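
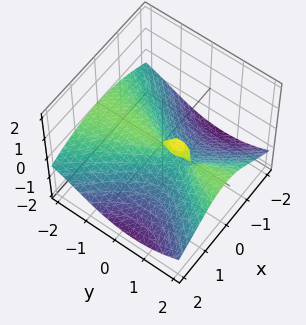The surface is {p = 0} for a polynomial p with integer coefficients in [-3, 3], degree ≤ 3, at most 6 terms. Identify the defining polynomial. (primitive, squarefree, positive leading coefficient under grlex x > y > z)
y^2*z + z^3 + x^2 - y*z

(a) I count 2 distinct pieces. Treating them together as one polynomial.
(b) deg p = 3. The shape is more complex than any degree-2 surface.
(c) Reading off the gridlines: the visible y-axis segment lies entirely on the surface; one x-axis crossing is at x = 0; it crosses the z-axis at the gridline z = 0.
(d) Matching integer coefficients to the picture gives p.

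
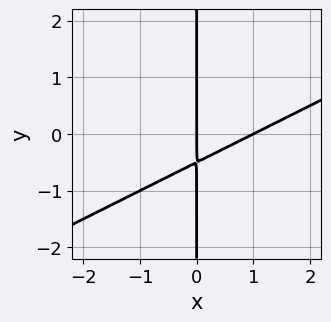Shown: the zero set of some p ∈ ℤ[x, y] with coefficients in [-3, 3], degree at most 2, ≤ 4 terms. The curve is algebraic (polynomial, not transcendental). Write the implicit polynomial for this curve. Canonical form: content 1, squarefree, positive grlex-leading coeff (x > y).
First, degree: the shape is more complex than any degree-1 curve, so deg p = 2.
Then, observable constraints: the visible y-axis segment lies entirely on the curve; among the integer gridlines, it crosses the x-axis at x ∈ {0, 1}.
Finally, these observations pin down the coefficients.

x^2 - 2*x*y - x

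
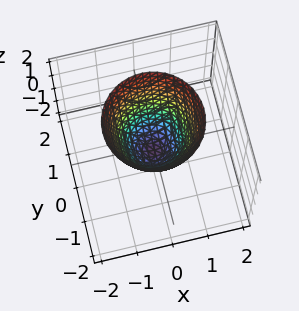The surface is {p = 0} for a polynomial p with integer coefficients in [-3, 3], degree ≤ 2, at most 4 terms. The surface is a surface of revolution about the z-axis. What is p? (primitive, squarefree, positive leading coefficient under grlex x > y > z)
(a) deg p = 2.
(b) By symmetry, the z-axis is an axis of rotation, so x and y enter only as x² + y².
(c) Against the integer gridlines: a circular section at z = 0 has radius between 0 and 1.
(d) Fitting integer coefficients to these (and the overall shape) gives p.

3*x^2 + 3*y^2 - 2*z - 1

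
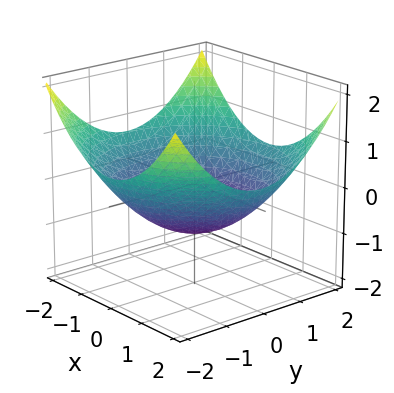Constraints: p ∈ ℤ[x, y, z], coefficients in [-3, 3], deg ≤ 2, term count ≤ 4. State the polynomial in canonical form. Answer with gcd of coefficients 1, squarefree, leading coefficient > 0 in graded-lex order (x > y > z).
x^2 + y^2 - 3*z - 3

Degree: a generic line meets the surface in up to 2 points, so deg p = 2.
By symmetry, the surface is invariant under rotation about z: p = q(x² + y², z).
Against the integer gridlines: a circular section at z = 0 has radius between 1 and 2; one z-axis crossing is at z = -1.
Assembling these constraints gives the stated polynomial.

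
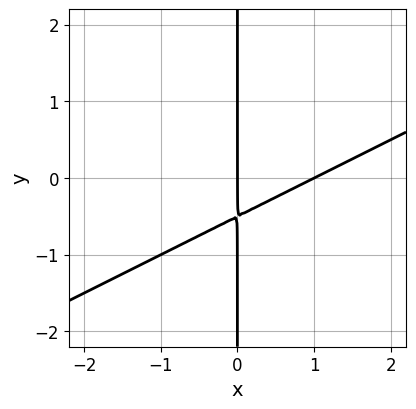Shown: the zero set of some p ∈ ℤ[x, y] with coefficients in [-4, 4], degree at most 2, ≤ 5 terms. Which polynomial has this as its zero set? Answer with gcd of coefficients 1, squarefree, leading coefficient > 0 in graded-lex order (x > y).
x^2 - 2*x*y - x

1. The degree is 2 — a generic line meets the curve in up to 2 points.
2. Observable constraints: among the integer gridlines, it crosses the x-axis at x ∈ {0, 1}; the visible y-axis segment lies entirely on the curve.
3. The integer polynomial consistent with all of this is the stated p.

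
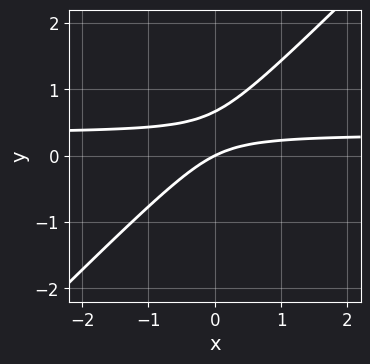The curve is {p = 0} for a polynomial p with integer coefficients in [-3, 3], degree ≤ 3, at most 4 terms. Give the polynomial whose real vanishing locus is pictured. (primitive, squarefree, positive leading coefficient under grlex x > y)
3*x*y - 3*y^2 - x + 2*y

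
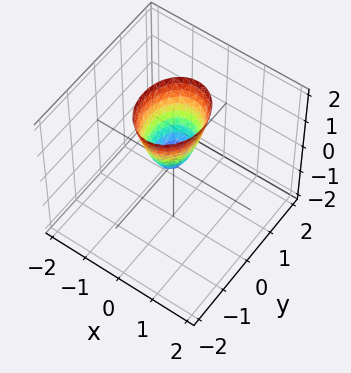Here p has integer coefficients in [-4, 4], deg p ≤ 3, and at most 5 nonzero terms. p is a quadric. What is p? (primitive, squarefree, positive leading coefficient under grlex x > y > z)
3*x^2 + 2*y^2 - z

(a) Degree: a single bowl opening along one axis; a quadric, so deg p = 2.
(b) Symmetries: mirror symmetry x ↦ −x ⇒ only even powers of x; it's symmetric under y → −y, forcing even powers of y.
(c) From the axis intercepts and sections: one x-axis crossing is at x = 0; it meets the y-axis at y = 0 (among the integer gridlines).
(d) Together with the visible shape, these determine p as stated.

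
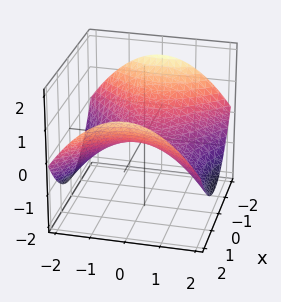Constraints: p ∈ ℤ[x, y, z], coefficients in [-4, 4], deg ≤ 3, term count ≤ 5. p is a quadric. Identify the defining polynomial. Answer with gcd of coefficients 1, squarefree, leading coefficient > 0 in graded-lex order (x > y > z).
x^2 - y^2 - 3*z

(a) The degree is 2 — a hyperbolic paraboloid; a quadric.
(b) Symmetries: mirror symmetry y ↦ −y ⇒ only even powers of y; mirror symmetry x ↦ −x ⇒ only even powers of x.
(c) Against the integer gridlines: one x-axis crossing is at x = 0; it meets the z-axis at z = 0 (among the integer gridlines); it meets the y-axis at y = 0 (among the integer gridlines).
(d) Matching integer coefficients to the picture gives p.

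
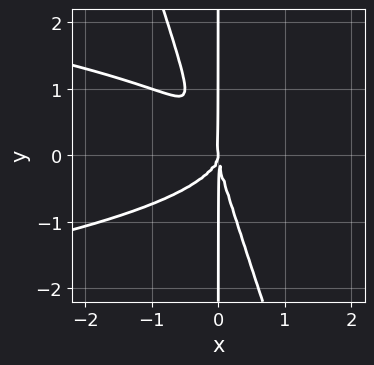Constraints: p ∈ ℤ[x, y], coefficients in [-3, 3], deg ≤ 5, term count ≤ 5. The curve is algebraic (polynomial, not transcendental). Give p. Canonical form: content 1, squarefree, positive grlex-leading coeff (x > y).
3*x^2*y^2 + x*y^3 + 2*x^3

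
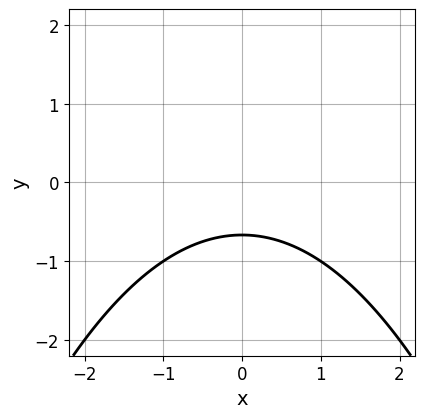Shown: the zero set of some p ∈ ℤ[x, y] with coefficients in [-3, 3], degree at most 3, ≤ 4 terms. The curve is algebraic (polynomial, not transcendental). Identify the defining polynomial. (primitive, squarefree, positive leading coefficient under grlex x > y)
x^2 + 3*y + 2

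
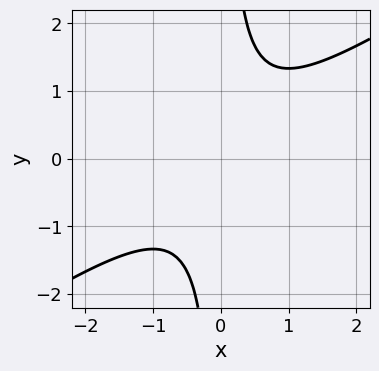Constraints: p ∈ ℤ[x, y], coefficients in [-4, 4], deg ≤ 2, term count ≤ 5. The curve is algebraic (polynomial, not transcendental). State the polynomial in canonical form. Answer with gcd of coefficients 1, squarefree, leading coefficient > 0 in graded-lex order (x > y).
1. The degree is 2 — the shape is more complex than any degree-1 curve.
2. Observable constraints: it misses every integer gridline on the x-axis; the curve avoids every integer y-axis point in the box.
3. Fitting integer coefficients to these (and the overall shape) gives p.

2*x^2 - 3*x*y + 2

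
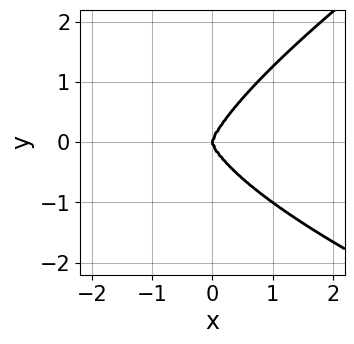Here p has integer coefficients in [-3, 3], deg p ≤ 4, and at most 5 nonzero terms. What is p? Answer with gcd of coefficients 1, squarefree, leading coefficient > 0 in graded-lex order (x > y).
The degree is 4 — the shape is more complex than any degree-3 curve.
From the axis intercepts and sections: it crosses the x-axis at the gridline x = 0; it meets the y-axis at y = 0 (among the integer gridlines).
Matching integer coefficients to the picture gives p.

x*y^3 - 2*y^4 + 3*x^3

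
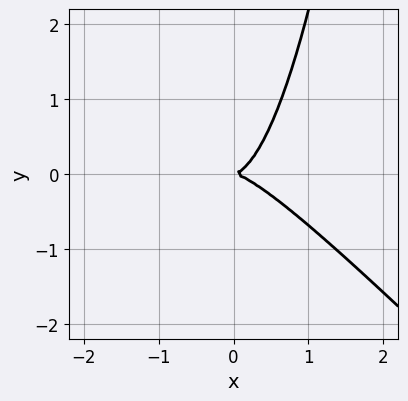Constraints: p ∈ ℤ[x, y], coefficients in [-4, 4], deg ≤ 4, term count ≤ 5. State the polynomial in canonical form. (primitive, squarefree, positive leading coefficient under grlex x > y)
3*x^3 + 3*x^2*y - 2*y^2

Degree: no degree-2 curve has this shape, so deg p = 3.
Checking where it meets the axes: it crosses the x-axis at the gridline x = 0; one y-axis crossing is at y = 0.
These observations pin down the coefficients.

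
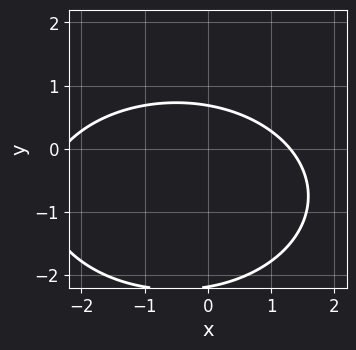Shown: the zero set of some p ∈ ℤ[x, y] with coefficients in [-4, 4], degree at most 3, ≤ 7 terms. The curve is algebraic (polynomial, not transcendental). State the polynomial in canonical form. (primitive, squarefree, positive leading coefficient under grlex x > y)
x^2 + 2*y^2 + x + 3*y - 3

First, deg p = 2. The shape is more complex than any degree-1 curve.
Finally, putting this together gives p.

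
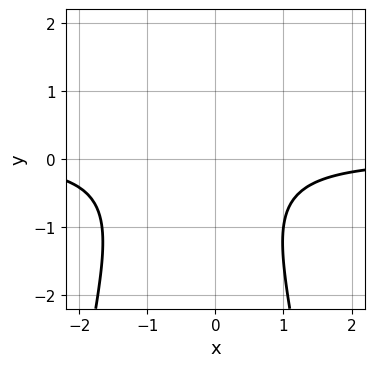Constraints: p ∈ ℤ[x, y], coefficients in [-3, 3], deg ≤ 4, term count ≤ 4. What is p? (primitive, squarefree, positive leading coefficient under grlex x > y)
1. Degree: a generic line meets the curve in up to 3 points, so deg p = 3.
2. Reading off the gridlines: it misses every integer gridline on the x-axis; it misses every integer gridline on the y-axis.
3. Matching integer coefficients to the picture gives p.

3*x^2*y + 2*x*y + 2*y^2 + 3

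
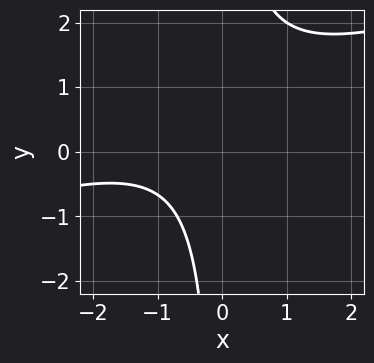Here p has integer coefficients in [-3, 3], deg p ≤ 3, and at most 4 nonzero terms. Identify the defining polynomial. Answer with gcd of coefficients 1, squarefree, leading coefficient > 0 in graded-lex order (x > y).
First, deg p = 2.
Next, checking where it meets the axes: no y-intercept at any integer in the box; no x-intercept at any integer in the box.
Finally, assembling these constraints gives the stated polynomial.

x^2 - 3*x*y + 2*x + 3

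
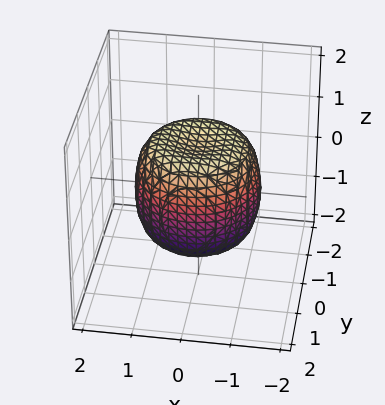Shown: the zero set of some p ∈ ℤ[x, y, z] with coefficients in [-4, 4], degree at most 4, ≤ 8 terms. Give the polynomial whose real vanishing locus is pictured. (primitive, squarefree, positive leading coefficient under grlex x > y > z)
x^4 + 2*x^2*y^2 + y^4 - x^2 - y^2 + z^2 - 1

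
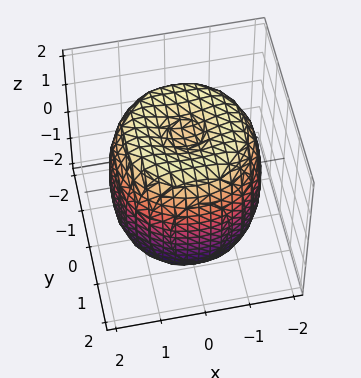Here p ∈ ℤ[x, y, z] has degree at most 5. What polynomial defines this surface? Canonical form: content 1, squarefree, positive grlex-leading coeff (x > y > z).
(a) The degree is 4 — no degree-3 surface has this shape.
(b) Symmetry: the surface is invariant under rotation about z: p = q(x² + y², z).
(c) From the axis intercepts and sections: a circular section at z = -1 has radius between 1 and 2.
(d) Putting this together gives p.

x^4 + 2*x^2*y^2 + y^4 - 2*x^2 - 2*y^2 + z^2 - 2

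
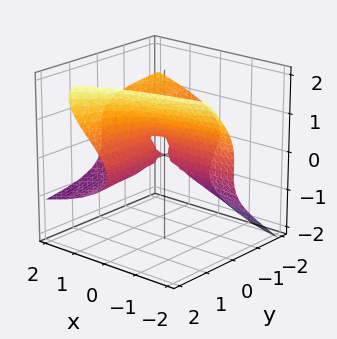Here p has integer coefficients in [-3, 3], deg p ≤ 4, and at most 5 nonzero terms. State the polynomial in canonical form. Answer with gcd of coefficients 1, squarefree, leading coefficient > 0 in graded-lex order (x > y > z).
2*y*z^2 - 2*z^3 - 2*x*y + z^2

First, the degree is 3 — a generic line meets the surface in up to 3 points.
Next, from the axis intercepts and sections: the visible y-axis segment lies entirely on the surface; every point of the x-axis in the box is on the surface.
Finally, the integer polynomial consistent with all of this is the stated p.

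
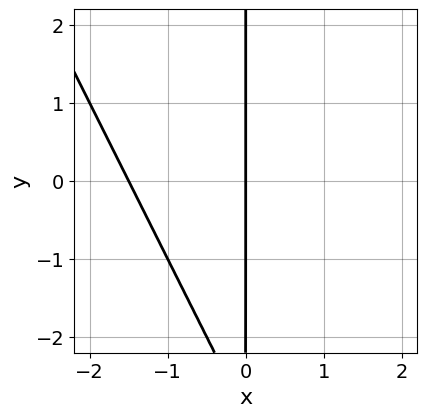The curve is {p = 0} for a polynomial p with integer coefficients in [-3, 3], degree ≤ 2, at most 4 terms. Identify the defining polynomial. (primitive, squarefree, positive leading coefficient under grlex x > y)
1. The degree is 2 — a generic line meets the curve in up to 2 points.
2. Reading off the gridlines: the visible y-axis segment lies entirely on the curve; one x-axis crossing is at x = 0.
3. Together with the visible shape, these determine p as stated.

2*x^2 + x*y + 3*x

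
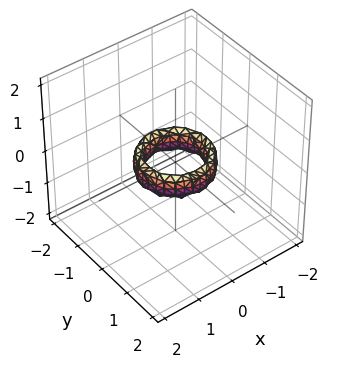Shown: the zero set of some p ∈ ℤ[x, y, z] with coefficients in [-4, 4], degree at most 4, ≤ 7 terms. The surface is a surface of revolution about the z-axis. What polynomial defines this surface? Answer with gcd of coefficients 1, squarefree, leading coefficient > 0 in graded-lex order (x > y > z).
2*x^4 + 4*x^2*y^2 + 2*y^4 - 3*x^2 - 3*y^2 + z^2 + 1

First, degree: no degree-3 surface has this shape, so deg p = 4.
Next, symmetries: rotational symmetry about the z-axis ⇒ p depends on x, y only through x² + y².
Next, observable constraints: a circular section at z = 0 has radius between 0 and 1; no z-intercept at any integer in the box.
Finally, the integer polynomial consistent with all of this is the stated p.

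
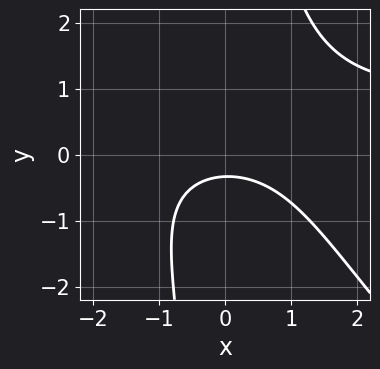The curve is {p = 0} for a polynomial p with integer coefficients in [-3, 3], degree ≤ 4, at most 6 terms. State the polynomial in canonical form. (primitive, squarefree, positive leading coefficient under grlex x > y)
Degree: the shape is more complex than any degree-2 curve, so deg p = 3.
From the axis intercepts and sections: it misses every integer gridline on the x-axis.
The integer polynomial consistent with all of this is the stated p.

x^2*y + x*y^2 - x^2 - 3*y - 1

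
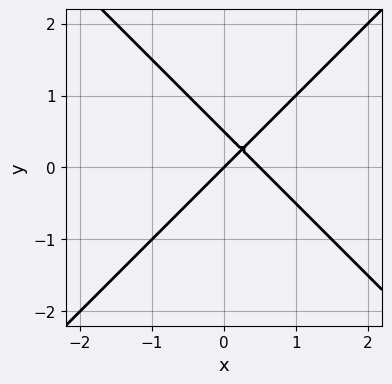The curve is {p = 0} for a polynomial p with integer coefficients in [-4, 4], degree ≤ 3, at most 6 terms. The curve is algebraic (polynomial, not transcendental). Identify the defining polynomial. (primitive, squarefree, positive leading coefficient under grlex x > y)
2*x^2 - 2*y^2 - x + y

1. Degree: a generic line meets the curve in up to 2 points, so deg p = 2.
2. Observable constraints: it meets the y-axis at y = 0 (among the integer gridlines); one x-axis crossing is at x = 0.
3. Fitting integer coefficients to these (and the overall shape) gives p.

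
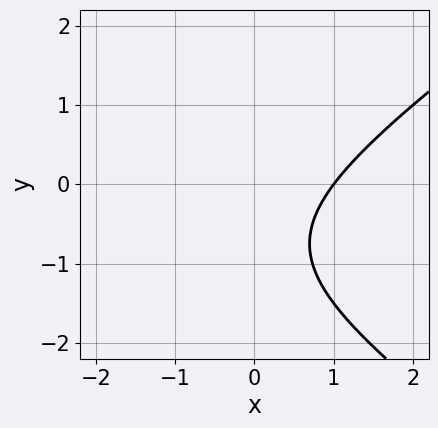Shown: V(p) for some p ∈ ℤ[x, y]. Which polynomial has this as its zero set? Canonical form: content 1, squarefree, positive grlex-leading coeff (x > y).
deg p = 2. A generic line meets the curve in up to 2 points.
Observable constraints: it crosses the x-axis at the gridline x = 1; it misses every integer gridline on the y-axis.
Fitting integer coefficients to these (and the overall shape) gives p.

x^2 - 2*y^2 + 2*x - 3*y - 3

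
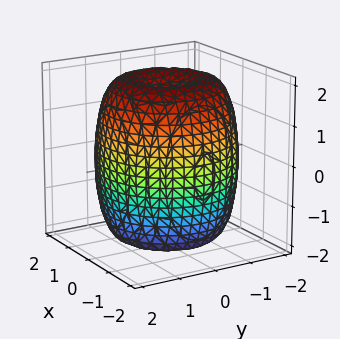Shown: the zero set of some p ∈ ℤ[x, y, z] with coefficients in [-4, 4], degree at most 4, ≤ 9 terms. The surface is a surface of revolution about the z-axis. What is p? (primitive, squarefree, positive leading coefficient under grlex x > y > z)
x^4 + 2*x^2*y^2 + y^4 - 2*x^2 - 2*y^2 + z^2 - 3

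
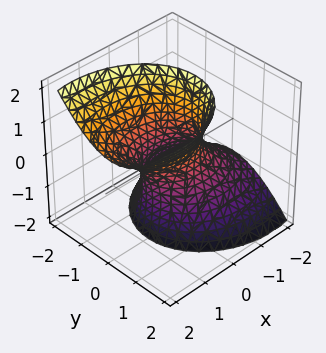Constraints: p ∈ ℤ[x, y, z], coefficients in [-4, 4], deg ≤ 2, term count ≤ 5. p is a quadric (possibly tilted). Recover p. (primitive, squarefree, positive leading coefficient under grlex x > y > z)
Degree: the shape is more complex than any degree-1 surface, so deg p = 2.
From the visible intercepts: the x-axis gridline crossings are at x ∈ {-1, 1}; it misses every integer gridline on the z-axis.
These observations pin down the coefficients.

2*x^2 - 3*x*z + 3*y^2 - z^2 - 2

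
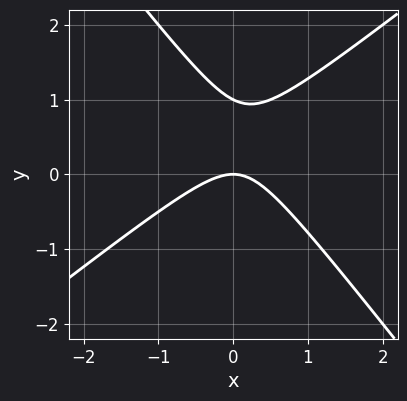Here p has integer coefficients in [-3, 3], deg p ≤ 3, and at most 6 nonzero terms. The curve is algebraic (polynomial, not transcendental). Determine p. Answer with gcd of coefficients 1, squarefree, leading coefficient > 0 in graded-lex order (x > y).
2*x^2 - x*y - 2*y^2 + 2*y

1. deg p = 2. A generic line meets the curve in up to 2 points.
2. From the axis intercepts and sections: the y-axis gridline crossings are at y ∈ {0, 1}; it meets the x-axis at x = 0 (among the integer gridlines).
3. Solving for integer coefficients yields p as stated.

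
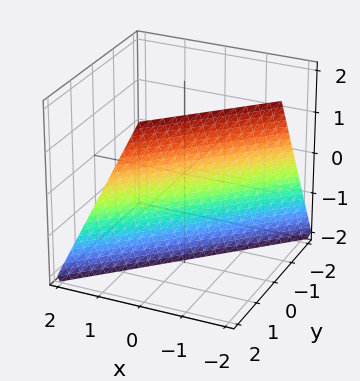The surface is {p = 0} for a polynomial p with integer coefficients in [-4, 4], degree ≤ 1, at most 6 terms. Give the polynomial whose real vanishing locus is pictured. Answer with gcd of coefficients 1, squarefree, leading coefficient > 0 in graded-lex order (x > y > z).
deg p = 1. Every cross-section is a straight line — this is a plane.
Observable constraints: one y-axis crossing is at y = 1; it meets the x-axis at x = -1 (among the integer gridlines); it meets the z-axis at z = -2 (among the integer gridlines).
Assembling these constraints gives the stated polynomial.

2*x - 2*y + z + 2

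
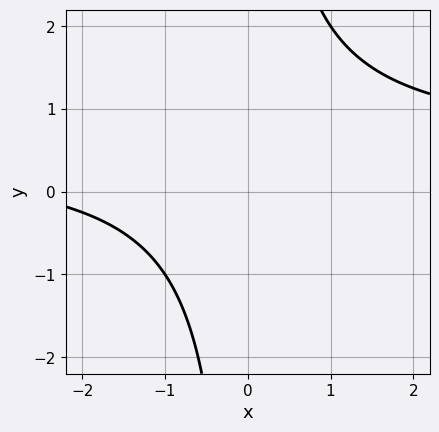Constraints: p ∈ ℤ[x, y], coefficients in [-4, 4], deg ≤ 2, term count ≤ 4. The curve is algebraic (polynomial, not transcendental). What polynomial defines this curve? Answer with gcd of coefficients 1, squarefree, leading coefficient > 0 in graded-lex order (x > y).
2*x*y - x - 3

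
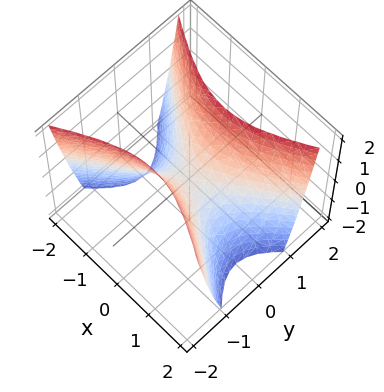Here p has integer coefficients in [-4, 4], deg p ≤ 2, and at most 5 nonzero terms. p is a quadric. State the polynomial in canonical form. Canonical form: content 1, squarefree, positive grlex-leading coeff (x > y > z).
Degree: a hyperbolic paraboloid; a quadric, so deg p = 2.
Symmetries: mirror symmetry y ↦ −y ⇒ only even powers of y; the x ↦ −x reflection is a symmetry, so x appears only in even powers.
Checking where it meets the axes: it meets the y-axis at y = 0 (among the integer gridlines); one z-axis crossing is at z = 0; it meets the x-axis at x = 0 (among the integer gridlines).
Matching integer coefficients to the picture gives p.

x^2 - 2*y^2 + z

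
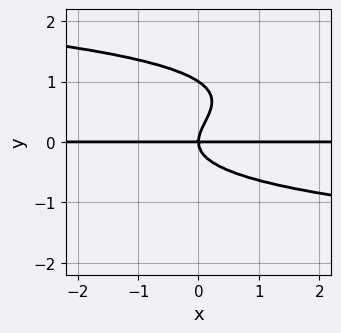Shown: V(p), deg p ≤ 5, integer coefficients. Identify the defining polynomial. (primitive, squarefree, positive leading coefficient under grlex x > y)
1. The degree is 4 — no degree-3 curve has this shape.
2. Against the integer gridlines: every point of the x-axis in the box is on the curve; the y-axis gridline crossings are at y ∈ {0, 1}.
3. The integer polynomial consistent with all of this is the stated p.

3*y^4 - 3*y^3 + 2*x*y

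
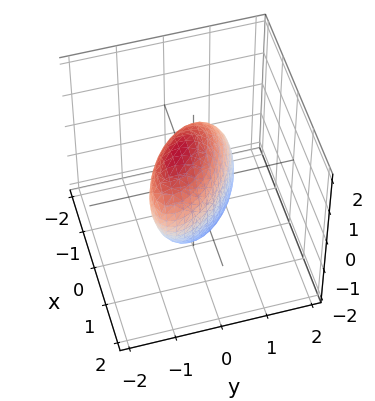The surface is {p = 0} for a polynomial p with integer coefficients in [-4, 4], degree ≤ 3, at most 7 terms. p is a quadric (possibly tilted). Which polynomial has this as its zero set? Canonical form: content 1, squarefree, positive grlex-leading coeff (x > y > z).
1. deg p = 2.
2. Observable constraints: the x-axis gridline crossings are at x ∈ {-1, 1}.
3. Solving for integer coefficients yields p as stated.

2*x^2 + 3*x*y + 3*y^2 + y*z + z^2 - 2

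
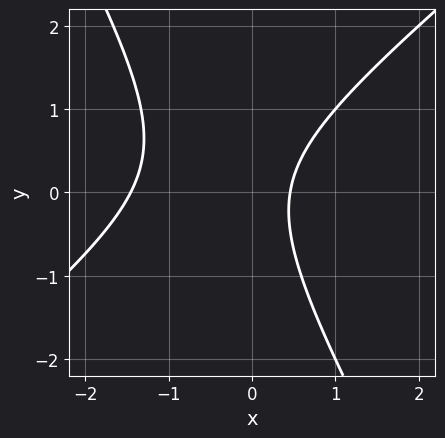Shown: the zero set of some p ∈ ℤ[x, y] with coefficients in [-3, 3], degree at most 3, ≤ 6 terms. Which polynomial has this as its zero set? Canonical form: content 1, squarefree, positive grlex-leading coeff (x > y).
3*x^2 - 2*x*y - 2*y^2 + 3*x - 2

(a) The degree is 2 — the shape is more complex than any degree-1 curve.
(b) Against the integer gridlines: it misses every integer gridline on the y-axis.
(c) Fitting integer coefficients to these (and the overall shape) gives p.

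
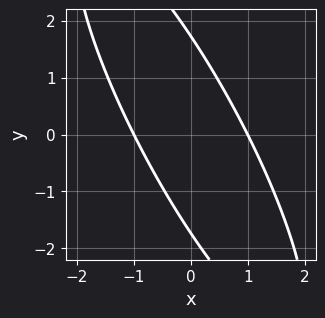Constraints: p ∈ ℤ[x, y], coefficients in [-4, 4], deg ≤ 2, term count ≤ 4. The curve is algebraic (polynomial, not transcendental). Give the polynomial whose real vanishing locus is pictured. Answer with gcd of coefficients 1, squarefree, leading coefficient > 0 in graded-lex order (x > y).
(a) deg p = 2.
(b) From the axis intercepts and sections: the x-axis gridline crossings are at x ∈ {-1, 1}.
(c) Matching integer coefficients to the picture gives p.

3*x^2 + 3*x*y + y^2 - 3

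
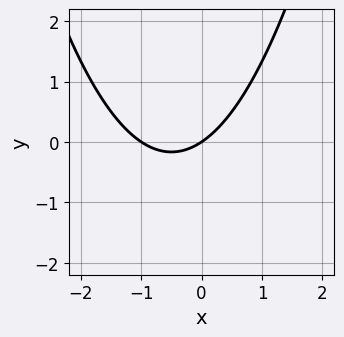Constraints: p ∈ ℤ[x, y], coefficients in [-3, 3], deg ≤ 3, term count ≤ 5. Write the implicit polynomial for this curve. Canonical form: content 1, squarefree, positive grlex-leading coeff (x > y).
First, degree: no degree-1 curve has this shape, so deg p = 2.
Next, checking where it meets the axes: one y-axis crossing is at y = 0; among the integer gridlines, it crosses the x-axis at x ∈ {-1, 0}.
Finally, fitting integer coefficients to these (and the overall shape) gives p.

2*x^2 + 2*x - 3*y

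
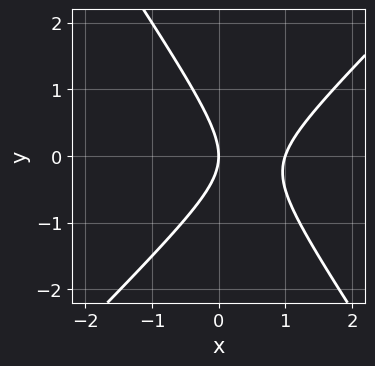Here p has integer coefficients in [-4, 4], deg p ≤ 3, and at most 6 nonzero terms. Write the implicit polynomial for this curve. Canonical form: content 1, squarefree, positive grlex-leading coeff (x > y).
Degree: no degree-1 curve has this shape, so deg p = 2.
Against the integer gridlines: it meets the y-axis at y = 0 (among the integer gridlines); among the integer gridlines, it crosses the x-axis at x ∈ {0, 1}.
Putting this together gives p.

3*x^2 - x*y - 2*y^2 - 3*x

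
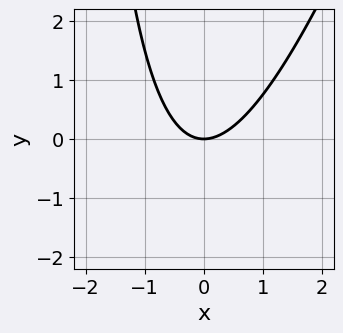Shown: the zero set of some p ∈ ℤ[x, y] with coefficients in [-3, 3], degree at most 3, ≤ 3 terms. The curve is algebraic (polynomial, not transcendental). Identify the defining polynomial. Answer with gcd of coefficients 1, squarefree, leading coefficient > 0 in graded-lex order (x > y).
First, the degree is 2 — the shape is more complex than any degree-1 curve.
Next, from the axis intercepts and sections: it crosses the y-axis at the gridline y = 0; it crosses the x-axis at the gridline x = 0.
Finally, solving for integer coefficients yields p as stated.

3*x^2 - x*y - 3*y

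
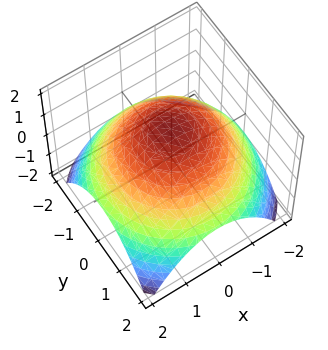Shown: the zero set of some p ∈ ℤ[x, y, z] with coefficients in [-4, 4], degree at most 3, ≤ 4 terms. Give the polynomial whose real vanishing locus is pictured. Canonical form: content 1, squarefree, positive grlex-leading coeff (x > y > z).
First, the degree is 2 — no degree-1 surface has this shape.
Next, symmetries: rotational symmetry about the z-axis ⇒ p depends on x, y only through x² + y².
Next, checking where it meets the axes: a circular section at z = 1 has radius exactly 1.
Finally, fitting integer coefficients to these (and the overall shape) gives p.

x^2 + y^2 + 2*z - 3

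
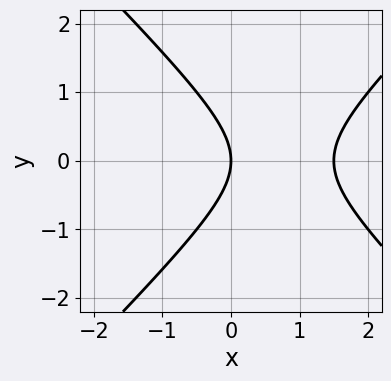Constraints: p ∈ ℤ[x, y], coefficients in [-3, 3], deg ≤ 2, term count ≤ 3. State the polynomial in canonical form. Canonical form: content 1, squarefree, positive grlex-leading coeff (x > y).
(a) Degree: a generic line meets the curve in up to 2 points, so deg p = 2.
(b) Symmetries: mirror symmetry y ↦ −y ⇒ only even powers of y.
(c) From the visible intercepts: it crosses the x-axis at the gridline x = 0; one y-axis crossing is at y = 0.
(d) Assembling these constraints gives the stated polynomial.

2*x^2 - 2*y^2 - 3*x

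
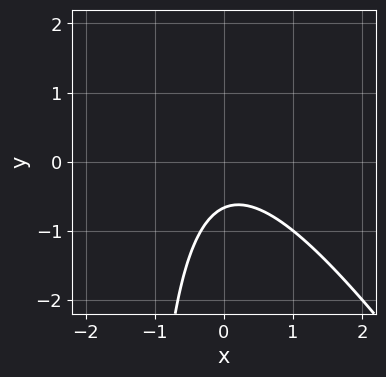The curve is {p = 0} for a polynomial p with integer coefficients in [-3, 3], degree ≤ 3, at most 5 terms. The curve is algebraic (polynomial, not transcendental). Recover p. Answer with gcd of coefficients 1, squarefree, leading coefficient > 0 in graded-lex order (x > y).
3*x^2 + 2*x*y + 3*y + 2

First, degree: a generic line meets the curve in up to 2 points, so deg p = 2.
Next, checking where it meets the axes: it misses every integer gridline on the x-axis.
Finally, putting this together gives p.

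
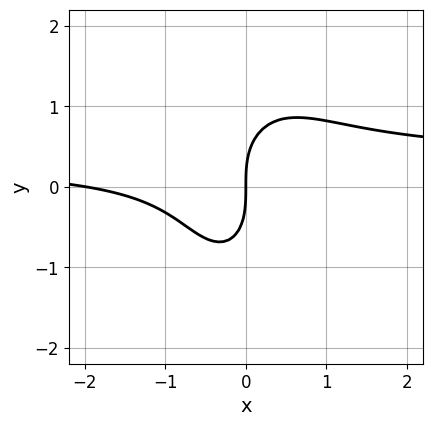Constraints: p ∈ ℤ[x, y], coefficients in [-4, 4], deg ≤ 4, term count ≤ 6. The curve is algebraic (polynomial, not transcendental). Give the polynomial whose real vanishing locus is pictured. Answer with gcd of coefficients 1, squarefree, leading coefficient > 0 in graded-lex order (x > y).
3*x^2*y + y^3 - x^2 - 2*x

First, deg p = 3. A generic line meets the curve in up to 3 points.
Next, observable constraints: one y-axis crossing is at y = 0; the x-axis gridline crossings are at x ∈ {-2, 0}.
Finally, the integer polynomial consistent with all of this is the stated p.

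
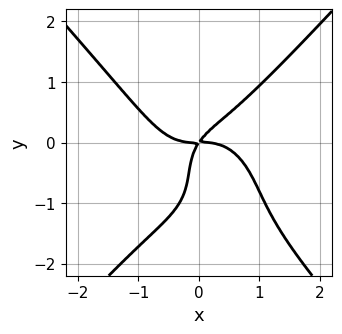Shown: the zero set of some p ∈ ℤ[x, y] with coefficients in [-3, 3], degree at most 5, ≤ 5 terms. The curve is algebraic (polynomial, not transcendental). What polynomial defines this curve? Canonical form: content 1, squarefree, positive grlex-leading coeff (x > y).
deg p = 4.
Against the integer gridlines: it crosses the x-axis at the gridline x = 0; it crosses the y-axis at the gridline y = 0.
These observations pin down the coefficients.

3*x^4 - 2*y^4 - 3*y^3 + 3*x*y - 2*y^2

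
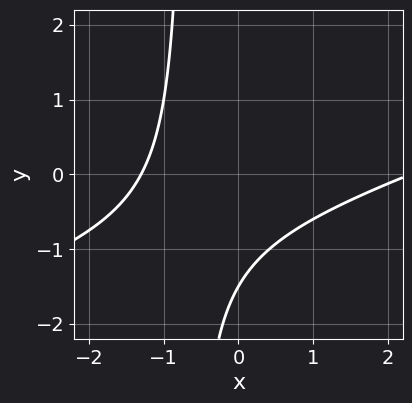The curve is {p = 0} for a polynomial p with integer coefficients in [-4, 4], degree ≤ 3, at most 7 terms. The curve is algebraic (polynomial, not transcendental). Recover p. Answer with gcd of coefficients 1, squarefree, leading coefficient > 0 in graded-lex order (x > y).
The degree is 2 — no degree-1 curve has this shape.
Putting this together gives p.

x^2 - 3*x*y - x - 2*y - 3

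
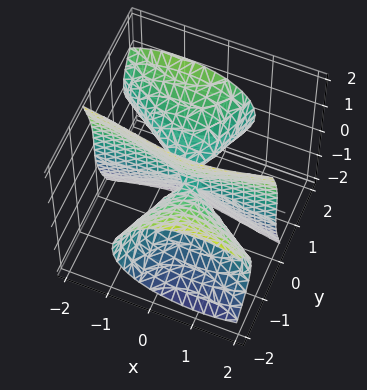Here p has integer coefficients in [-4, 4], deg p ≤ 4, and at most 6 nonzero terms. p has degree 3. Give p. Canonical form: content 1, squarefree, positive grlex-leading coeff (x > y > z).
2*x^2*y + 2*x*y^2 - y^3 + 3*y*z^2 + z^3

(a) The degree is 3 — the shape is more complex than any degree-2 surface.
(b) From the axis intercepts and sections: one z-axis crossing is at z = 0; every point of the x-axis in the box is on the surface; it meets the y-axis at y = 0 (among the integer gridlines).
(c) Matching integer coefficients to the picture gives p.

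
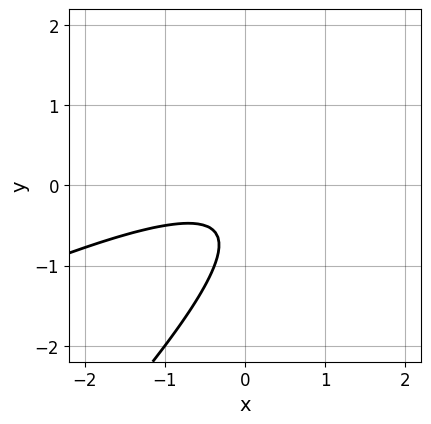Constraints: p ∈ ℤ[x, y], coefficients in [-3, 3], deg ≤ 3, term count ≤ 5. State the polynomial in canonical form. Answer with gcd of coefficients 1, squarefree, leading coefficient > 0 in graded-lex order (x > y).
First, the degree is 2 — a generic line meets the curve in up to 2 points.
Then, against the integer gridlines: no x-intercept at any integer in the box; it misses every integer gridline on the y-axis.
Finally, matching integer coefficients to the picture gives p.

x^2 - 3*x*y + 2*y^2 + 2*y + 1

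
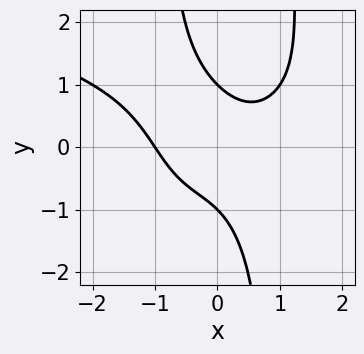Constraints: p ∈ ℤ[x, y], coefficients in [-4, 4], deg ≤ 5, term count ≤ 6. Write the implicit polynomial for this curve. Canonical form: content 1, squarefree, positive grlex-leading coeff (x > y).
1. deg p = 4.
2. Checking where it meets the axes: the y-axis gridline crossings are at y ∈ {-1, 1}; it meets the x-axis at x = -1 (among the integer gridlines).
3. Together with the visible shape, these determine p as stated.

x^2*y^2 + x^3 - 2*x*y - y^2 + 1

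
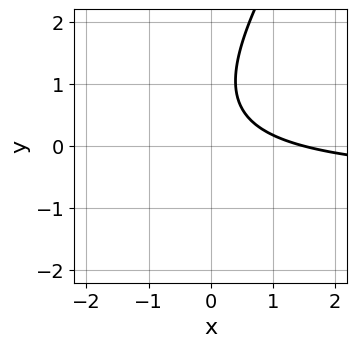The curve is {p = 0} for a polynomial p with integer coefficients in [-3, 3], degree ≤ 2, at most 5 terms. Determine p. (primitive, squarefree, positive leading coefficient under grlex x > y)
First, degree: no degree-1 curve has this shape, so deg p = 2.
Next, from the visible intercepts: no y-intercept at any integer in the box.
Finally, fitting integer coefficients to these (and the overall shape) gives p.

3*x*y - 2*y^2 + 2*x + 3*y - 3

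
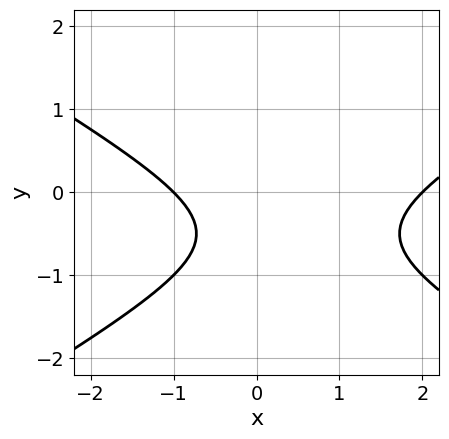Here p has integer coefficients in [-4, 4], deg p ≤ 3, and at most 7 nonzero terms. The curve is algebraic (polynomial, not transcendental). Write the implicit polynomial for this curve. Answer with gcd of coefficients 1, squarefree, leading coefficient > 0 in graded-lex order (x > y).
x^2 - 3*y^2 - x - 3*y - 2

First, degree: no degree-1 curve has this shape, so deg p = 2.
Then, observable constraints: it misses every integer gridline on the y-axis; among the integer gridlines, it crosses the x-axis at x ∈ {-1, 2}.
Finally, assembling these constraints gives the stated polynomial.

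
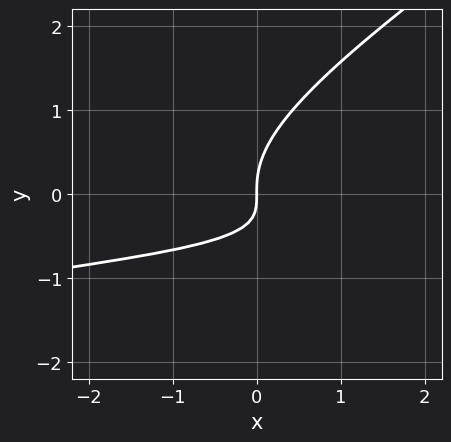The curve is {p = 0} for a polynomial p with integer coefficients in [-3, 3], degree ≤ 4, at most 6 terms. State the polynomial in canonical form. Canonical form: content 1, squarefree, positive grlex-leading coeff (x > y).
2*x*y^2 - 3*y^3 + 3*x*y + 2*x

1. Degree: a generic line meets the curve in up to 3 points, so deg p = 3.
2. Against the integer gridlines: it meets the y-axis at y = 0 (among the integer gridlines); it crosses the x-axis at the gridline x = 0.
3. Solving for integer coefficients yields p as stated.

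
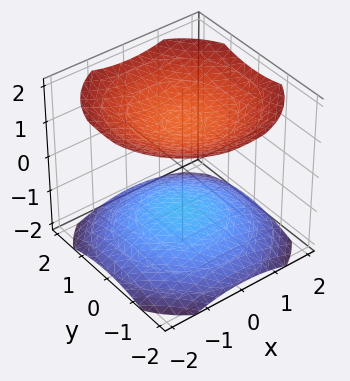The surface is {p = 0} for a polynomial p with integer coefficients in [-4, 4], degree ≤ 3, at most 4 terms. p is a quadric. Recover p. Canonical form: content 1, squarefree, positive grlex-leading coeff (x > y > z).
x^2 + y^2 - 2*z^2 + 3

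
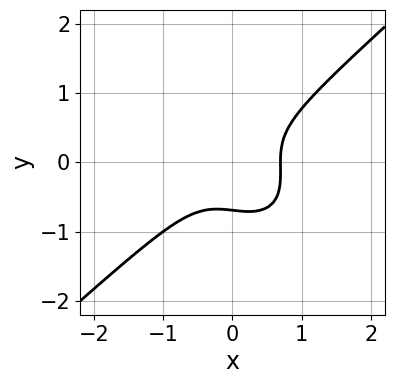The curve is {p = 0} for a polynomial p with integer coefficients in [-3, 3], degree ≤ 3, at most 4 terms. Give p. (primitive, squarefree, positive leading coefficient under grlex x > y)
3*x^3 - x*y^2 - 3*y^3 - 1

1. The degree is 3 — the shape is more complex than any degree-2 curve.
2. Solving for integer coefficients yields p as stated.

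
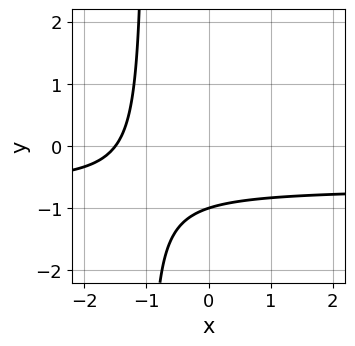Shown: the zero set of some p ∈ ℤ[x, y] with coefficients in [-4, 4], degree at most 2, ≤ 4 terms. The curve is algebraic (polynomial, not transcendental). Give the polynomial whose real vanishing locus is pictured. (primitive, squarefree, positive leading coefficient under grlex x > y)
3*x*y + 2*x + 3*y + 3

First, the degree is 2 — the shape is more complex than any degree-1 curve.
Next, from the axis intercepts and sections: it meets the y-axis at y = -1 (among the integer gridlines).
Finally, these observations pin down the coefficients.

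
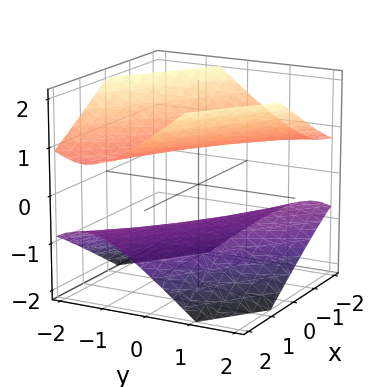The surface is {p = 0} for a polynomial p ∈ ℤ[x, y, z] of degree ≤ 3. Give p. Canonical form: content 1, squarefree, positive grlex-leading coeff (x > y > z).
x^2 + 3*x*y + 2*y^2 - 3*z^2 + 2

The picture has 2 separate pieces. They look like related sheets of one shape, so recover p as a whole.
deg p = 2. A generic line meets the surface in up to 2 points.
Observable constraints: it misses every integer gridline on the y-axis; no x-intercept at any integer in the box.
Solving for integer coefficients yields p as stated.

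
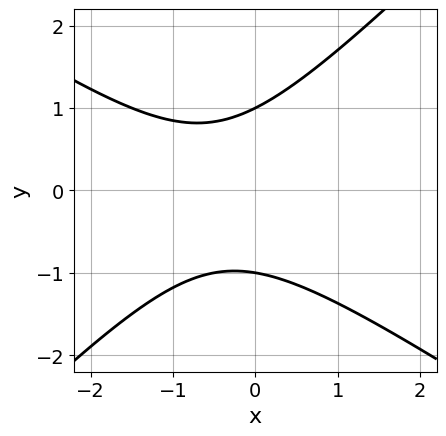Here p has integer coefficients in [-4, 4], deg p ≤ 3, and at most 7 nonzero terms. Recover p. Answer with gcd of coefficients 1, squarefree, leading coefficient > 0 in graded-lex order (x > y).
2*x^2 + x*y - 3*y^2 + 2*x + 3

First, degree: a generic line meets the curve in up to 2 points, so deg p = 2.
Then, checking where it meets the axes: it misses every integer gridline on the x-axis; among the integer gridlines, it crosses the y-axis at y ∈ {-1, 1}.
Finally, these observations pin down the coefficients.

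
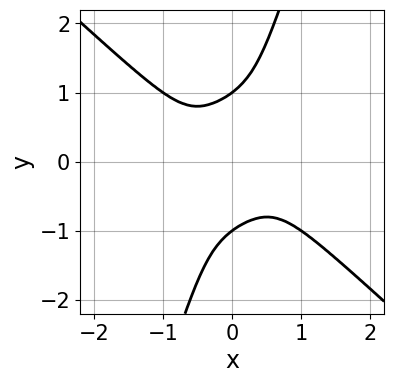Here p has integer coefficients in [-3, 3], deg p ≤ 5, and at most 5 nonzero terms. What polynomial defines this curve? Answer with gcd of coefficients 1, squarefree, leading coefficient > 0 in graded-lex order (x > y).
3*x^4 + 3*x*y^3 - y^4 + 1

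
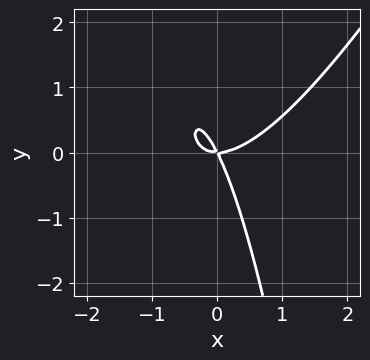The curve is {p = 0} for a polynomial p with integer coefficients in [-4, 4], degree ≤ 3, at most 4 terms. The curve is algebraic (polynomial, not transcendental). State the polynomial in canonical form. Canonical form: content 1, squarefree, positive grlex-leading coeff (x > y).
1. deg p = 3.
2. Against the integer gridlines: it meets the y-axis at y = 0 (among the integer gridlines); it meets the x-axis at x = 0 (among the integer gridlines).
3. Putting this together gives p.

2*x^3 - x^2*y - 2*x*y - y^2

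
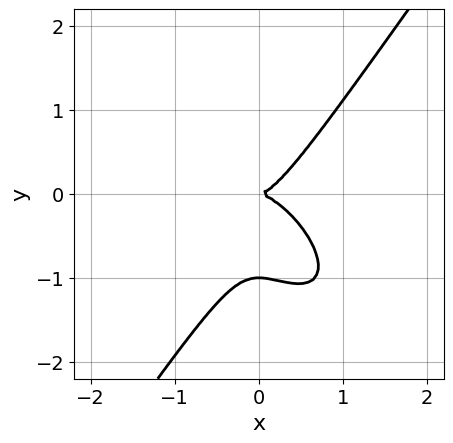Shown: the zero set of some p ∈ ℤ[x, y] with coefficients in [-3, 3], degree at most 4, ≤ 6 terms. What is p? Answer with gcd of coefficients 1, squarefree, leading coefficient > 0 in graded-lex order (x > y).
Degree: no degree-2 curve has this shape, so deg p = 3.
From the visible intercepts: among the integer gridlines, it crosses the y-axis at y ∈ {-1, 0}; one x-axis crossing is at x = 0.
Solving for integer coefficients yields p as stated.

3*x^3 + 2*x^2*y - 2*y^3 - 2*y^2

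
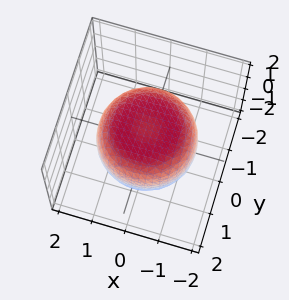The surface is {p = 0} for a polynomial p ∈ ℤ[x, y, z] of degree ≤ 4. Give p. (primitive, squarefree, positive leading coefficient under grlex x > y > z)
First, the degree is 4 — a generic line meets the surface in up to 4 points.
Next, symmetries: rotational symmetry about the z-axis ⇒ p depends on x, y only through x² + y².
Next, reading off the gridlines: among the integer gridlines, it crosses the z-axis at z ∈ {-1, 1}; a circular section at z = 0 has radius between 1 and 2.
Finally, fitting integer coefficients to these (and the overall shape) gives p.

x^4 + 2*x^2*y^2 + y^4 - x^2 - y^2 + 2*z^2 - 2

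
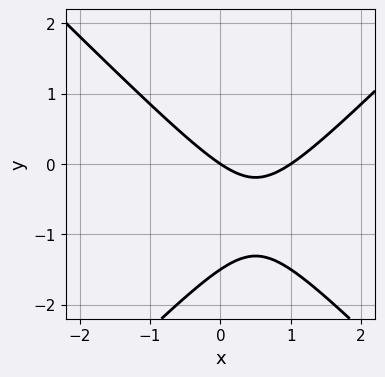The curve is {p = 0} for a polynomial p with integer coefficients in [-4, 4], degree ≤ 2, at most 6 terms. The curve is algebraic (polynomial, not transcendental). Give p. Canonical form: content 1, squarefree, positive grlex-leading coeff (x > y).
deg p = 2. No degree-1 curve has this shape.
Against the integer gridlines: the x-axis gridline crossings are at x ∈ {0, 1}; it meets the y-axis at y = 0 (among the integer gridlines).
Fitting integer coefficients to these (and the overall shape) gives p.

2*x^2 - 2*y^2 - 2*x - 3*y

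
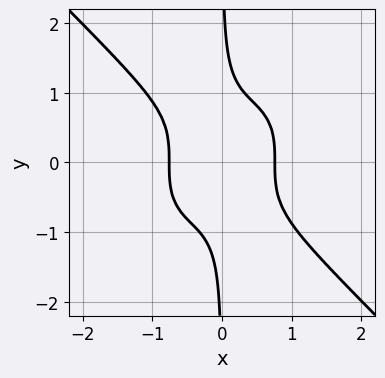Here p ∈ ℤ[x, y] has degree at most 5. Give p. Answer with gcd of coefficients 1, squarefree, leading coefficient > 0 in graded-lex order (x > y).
3*x^4 + 3*x*y^3 - 1

1. deg p = 4. A generic line meets the curve in up to 4 points.
2. Reading off the gridlines: no y-intercept at any integer in the box.
3. Putting this together gives p.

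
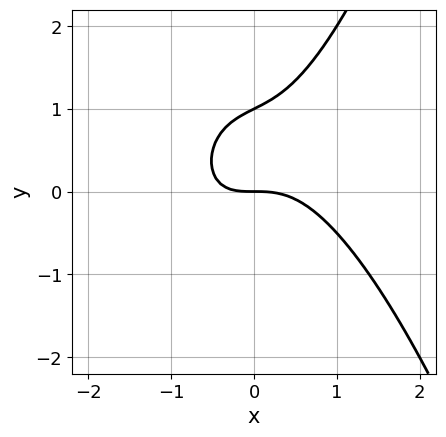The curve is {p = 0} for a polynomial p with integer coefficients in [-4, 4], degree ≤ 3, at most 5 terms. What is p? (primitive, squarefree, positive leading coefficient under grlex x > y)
2*x^3 + x*y - 2*y^2 + 2*y

1. The degree is 3 — a generic line meets the curve in up to 3 points.
2. Observable constraints: among the integer gridlines, it crosses the y-axis at y ∈ {0, 1}; it crosses the x-axis at the gridline x = 0.
3. Fitting integer coefficients to these (and the overall shape) gives p.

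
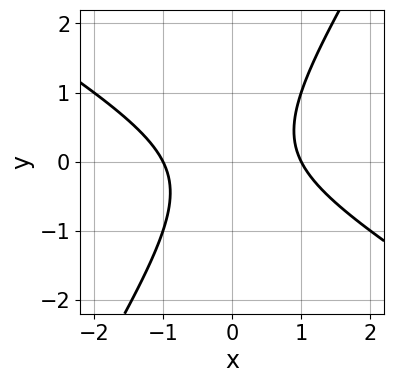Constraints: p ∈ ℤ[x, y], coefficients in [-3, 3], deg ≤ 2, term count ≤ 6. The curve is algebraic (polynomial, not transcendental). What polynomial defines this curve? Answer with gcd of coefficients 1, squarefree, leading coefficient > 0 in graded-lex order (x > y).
First, the degree is 2 — the shape is more complex than any degree-1 curve.
Then, reading off the gridlines: among the integer gridlines, it crosses the x-axis at x ∈ {-1, 1}; it misses every integer gridline on the y-axis.
Finally, assembling these constraints gives the stated polynomial.

x^2 + x*y - y^2 - 1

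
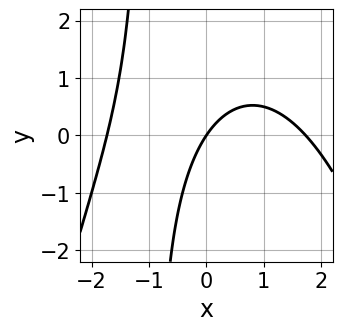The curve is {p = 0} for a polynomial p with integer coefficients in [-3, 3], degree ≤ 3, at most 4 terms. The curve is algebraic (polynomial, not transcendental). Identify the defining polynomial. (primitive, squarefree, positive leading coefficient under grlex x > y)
(a) Degree: no degree-2 curve has this shape, so deg p = 3.
(b) Checking where it meets the axes: it meets the x-axis at x = 0 (among the integer gridlines); one y-axis crossing is at y = 0.
(c) The integer polynomial consistent with all of this is the stated p.

x^3 + 2*x*y - 3*x + 2*y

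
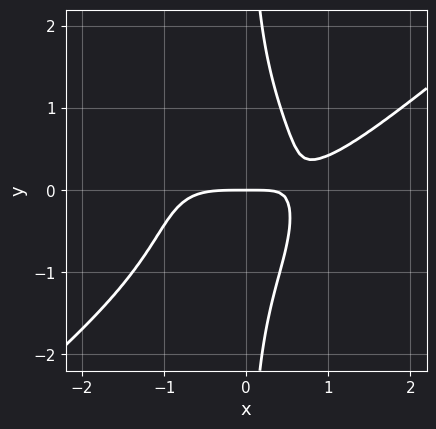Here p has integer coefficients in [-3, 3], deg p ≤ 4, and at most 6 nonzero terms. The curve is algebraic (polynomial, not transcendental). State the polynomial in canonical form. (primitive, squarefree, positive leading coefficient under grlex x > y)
(a) Degree: a generic line meets the curve in up to 4 points, so deg p = 4.
(b) Reading off the gridlines: it meets the x-axis at x = 0 (among the integer gridlines); one y-axis crossing is at y = 0.
(c) Matching integer coefficients to the picture gives p.

x^4 - 2*x*y^3 - 2*x^2*y - 2*x*y + 2*y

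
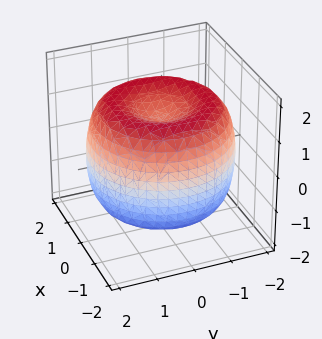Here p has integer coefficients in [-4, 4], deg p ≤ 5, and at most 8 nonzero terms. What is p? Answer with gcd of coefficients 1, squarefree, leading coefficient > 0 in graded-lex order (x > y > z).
x^4 + 2*x^2*y^2 + y^4 - 3*x^2 - 3*y^2 + 2*z^2 - 2

The degree is 4 — the shape is more complex than any degree-3 surface.
By symmetry, every cross-section ⟂ z is a circle, so x, y appear only via x² + y².
Reading off the gridlines: a circular section at z = -1 has radius between 1 and 2; among the integer gridlines, it crosses the z-axis at z ∈ {-1, 1}.
Together with the visible shape, these determine p as stated.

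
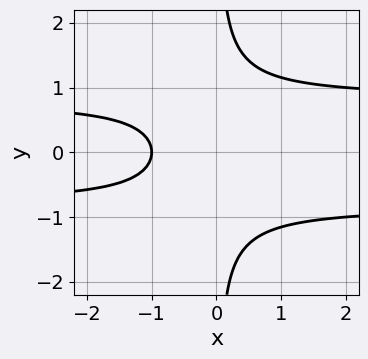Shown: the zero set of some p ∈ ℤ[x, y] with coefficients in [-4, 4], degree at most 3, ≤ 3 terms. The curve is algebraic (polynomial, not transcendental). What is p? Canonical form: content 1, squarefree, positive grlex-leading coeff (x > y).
3*x*y^2 - 2*x - 2

1. The degree is 3 — a generic line meets the curve in up to 3 points.
2. Symmetries: mirror symmetry y ↦ −y ⇒ only even powers of y.
3. Reading off the gridlines: no y-intercept at any integer in the box; it meets the x-axis at x = -1 (among the integer gridlines).
4. Together with the visible shape, these determine p as stated.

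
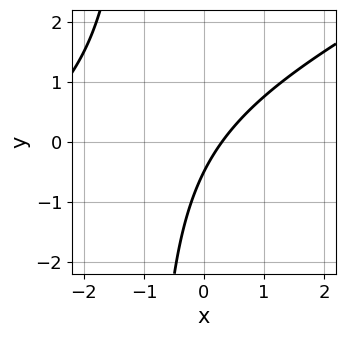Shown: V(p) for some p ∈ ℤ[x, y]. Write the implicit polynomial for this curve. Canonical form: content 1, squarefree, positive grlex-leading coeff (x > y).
First, deg p = 2. No degree-1 curve has this shape.
Finally, the integer polynomial consistent with all of this is the stated p.

x^2 - 2*x*y + 3*x - 2*y - 1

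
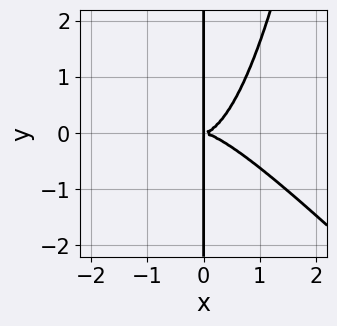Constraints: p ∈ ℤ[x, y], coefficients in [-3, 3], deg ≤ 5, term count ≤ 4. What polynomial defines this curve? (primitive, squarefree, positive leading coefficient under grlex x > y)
x^4 + x^3*y - x*y^2

The degree is 4 — no degree-3 curve has this shape.
Against the integer gridlines: every point of the y-axis in the box is on the curve.
These observations pin down the coefficients.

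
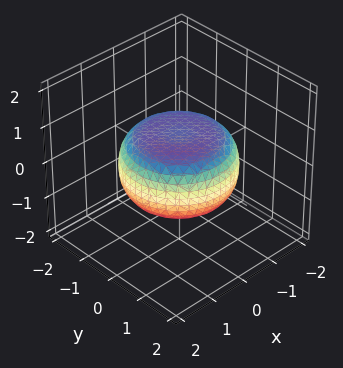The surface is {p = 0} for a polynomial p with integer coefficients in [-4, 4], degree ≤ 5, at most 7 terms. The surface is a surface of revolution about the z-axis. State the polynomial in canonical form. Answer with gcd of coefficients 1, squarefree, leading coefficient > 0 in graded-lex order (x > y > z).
x^4 + 2*x^2*y^2 + y^4 - x^2 - y^2 + 3*z^2 - 2

(a) Degree: the shape is more complex than any degree-3 surface, so deg p = 4.
(b) Symmetries: the surface is invariant under rotation about z: p = q(x² + y², z).
(c) Reading off the gridlines: a circular section at z = 0 has radius between 1 and 2.
(d) These observations pin down the coefficients.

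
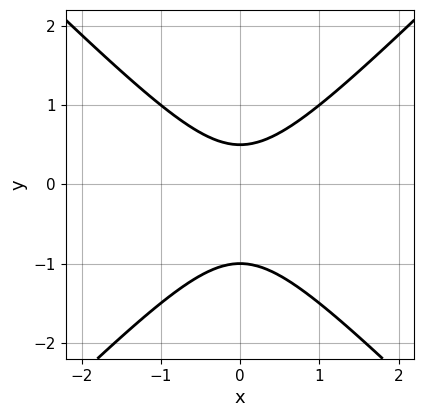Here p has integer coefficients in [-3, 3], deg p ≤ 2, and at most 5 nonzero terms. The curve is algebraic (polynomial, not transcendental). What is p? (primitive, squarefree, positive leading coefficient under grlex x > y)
2*x^2 - 2*y^2 - y + 1

1. deg p = 2. No degree-1 curve has this shape.
2. Symmetries: it's symmetric under x → −x, forcing even powers of x.
3. Against the integer gridlines: it meets the y-axis at y = -1 (among the integer gridlines); no x-intercept at any integer in the box.
4. Matching integer coefficients to the picture gives p.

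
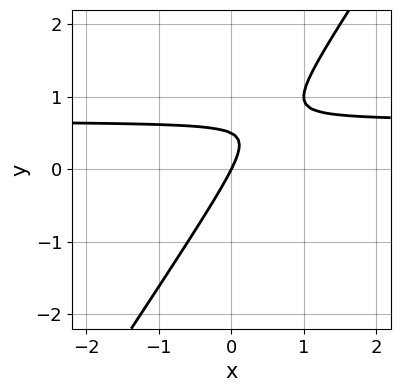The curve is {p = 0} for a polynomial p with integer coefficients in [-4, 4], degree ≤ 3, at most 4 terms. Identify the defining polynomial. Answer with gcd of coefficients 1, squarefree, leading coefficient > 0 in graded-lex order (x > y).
3*x*y - 2*y^2 - 2*x + y

First, degree: the shape is more complex than any degree-1 curve, so deg p = 2.
Next, observable constraints: it crosses the y-axis at the gridline y = 0; it meets the x-axis at x = 0 (among the integer gridlines).
Finally, fitting integer coefficients to these (and the overall shape) gives p.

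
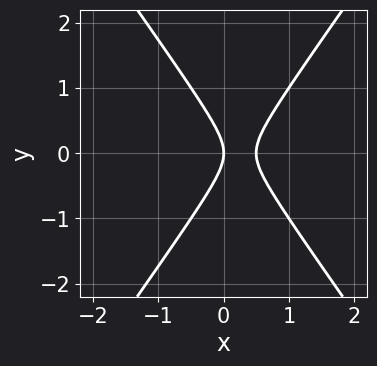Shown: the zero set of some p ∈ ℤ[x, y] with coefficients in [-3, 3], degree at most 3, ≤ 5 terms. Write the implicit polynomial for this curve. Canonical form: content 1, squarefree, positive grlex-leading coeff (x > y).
1. deg p = 2.
2. Symmetries: the y ↦ −y reflection is a symmetry, so y appears only in even powers.
3. Against the integer gridlines: one y-axis crossing is at y = 0; it crosses the x-axis at the gridline x = 0.
4. Fitting integer coefficients to these (and the overall shape) gives p.

2*x^2 - y^2 - x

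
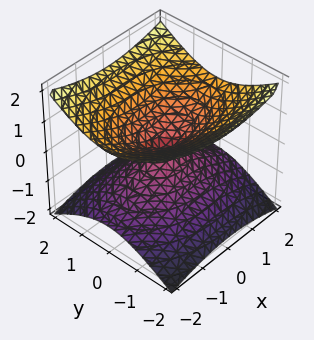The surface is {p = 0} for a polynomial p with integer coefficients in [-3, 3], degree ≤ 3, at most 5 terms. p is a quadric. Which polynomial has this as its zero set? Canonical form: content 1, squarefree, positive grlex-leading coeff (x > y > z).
x^2 + 2*y^2 - 3*z^2

Degree: a double cone through the origin; a quadric, so deg p = 2.
Symmetries: the x ↦ −x reflection is a symmetry, so x appears only in even powers; it's symmetric under y → −y, forcing even powers of y; it's symmetric under z → −z, forcing even powers of z.
Checking where it meets the axes: it crosses the x-axis at the gridline x = 0; it crosses the z-axis at the gridline z = 0; one y-axis crossing is at y = 0.
The integer polynomial consistent with all of this is the stated p.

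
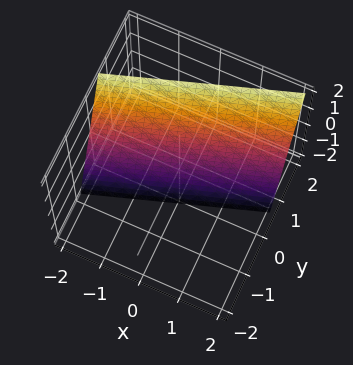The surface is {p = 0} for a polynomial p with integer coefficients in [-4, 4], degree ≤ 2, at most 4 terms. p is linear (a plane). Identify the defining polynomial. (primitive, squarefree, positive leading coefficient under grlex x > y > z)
1. Degree: the surface is flat (a plane), so deg p = 1.
2. Against the integer gridlines: it meets the z-axis at z = -2 (among the integer gridlines); it meets the x-axis at x = -2 (among the integer gridlines).
3. The integer polynomial consistent with all of this is the stated p.

x - 3*y + z + 2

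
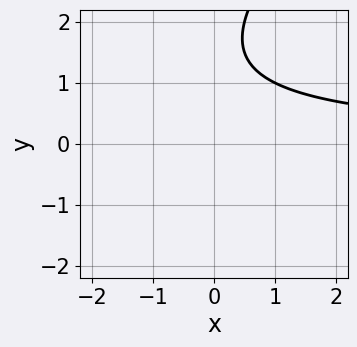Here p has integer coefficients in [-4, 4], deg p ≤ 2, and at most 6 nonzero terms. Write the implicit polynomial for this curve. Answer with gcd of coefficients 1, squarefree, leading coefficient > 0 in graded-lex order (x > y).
x*y - y^2 + 3*y - 3

1. The degree is 2 — the shape is more complex than any degree-1 curve.
2. Checking where it meets the axes: it misses every integer gridline on the x-axis; no y-intercept at any integer in the box.
3. Solving for integer coefficients yields p as stated.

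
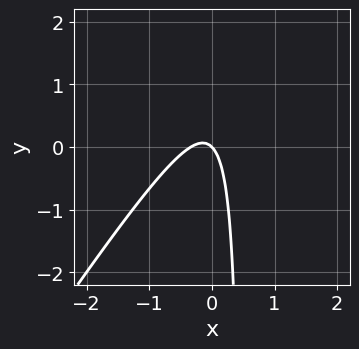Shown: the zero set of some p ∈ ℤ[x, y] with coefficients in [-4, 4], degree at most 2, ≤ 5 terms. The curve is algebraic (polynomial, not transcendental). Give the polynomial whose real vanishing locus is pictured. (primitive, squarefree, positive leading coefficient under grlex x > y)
(a) deg p = 2. The shape is more complex than any degree-1 curve.
(b) Checking where it meets the axes: it meets the x-axis at x = 0 (among the integer gridlines); it crosses the y-axis at the gridline y = 0.
(c) Solving for integer coefficients yields p as stated.

3*x^2 - 2*x*y + x + y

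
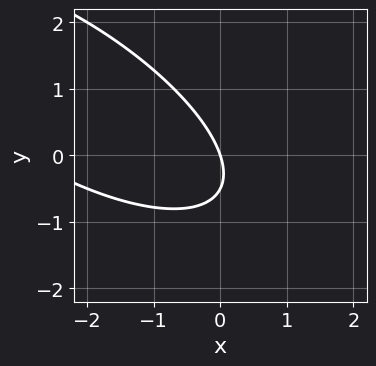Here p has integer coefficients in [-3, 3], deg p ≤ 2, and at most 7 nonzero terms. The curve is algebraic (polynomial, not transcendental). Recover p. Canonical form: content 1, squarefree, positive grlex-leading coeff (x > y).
x^2 + 2*x*y + 2*y^2 + 3*x + y

(a) The degree is 2 — no degree-1 curve has this shape.
(b) From the axis intercepts and sections: it meets the x-axis at x = 0 (among the integer gridlines); one y-axis crossing is at y = 0.
(c) Solving for integer coefficients yields p as stated.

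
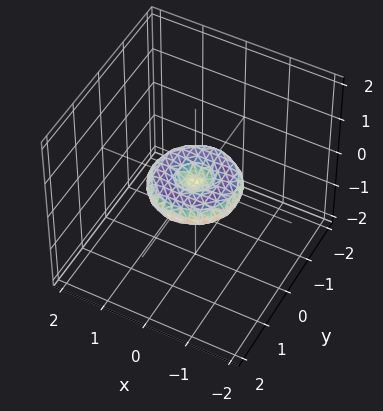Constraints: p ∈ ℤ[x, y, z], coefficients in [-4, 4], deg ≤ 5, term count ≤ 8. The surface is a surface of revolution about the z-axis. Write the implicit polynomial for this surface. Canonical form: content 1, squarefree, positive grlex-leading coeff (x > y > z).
Degree: a generic line meets the surface in up to 4 points, so deg p = 4.
Symmetry: the surface is invariant under rotation about z: p = q(x² + y², z).
From the visible intercepts: the y-axis gridline crossings are at y ∈ {-1, 0, 1}; it crosses the z-axis at the gridline z = 0; the x-axis gridline crossings are at x ∈ {-1, 0, 1}; a circular section at z = 0 has radius exactly 1.
These observations pin down the coefficients.

x^4 + 2*x^2*y^2 + y^4 - x^2 - y^2 + 3*z^2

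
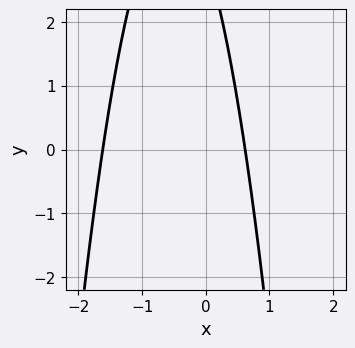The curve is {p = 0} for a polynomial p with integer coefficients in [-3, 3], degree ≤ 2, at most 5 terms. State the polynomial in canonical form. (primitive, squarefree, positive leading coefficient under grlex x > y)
3*x^2 + 3*x + y - 3

First, degree: a generic line meets the curve in up to 2 points, so deg p = 2.
Then, observable constraints: no y-intercept at any integer in the box.
Finally, fitting integer coefficients to these (and the overall shape) gives p.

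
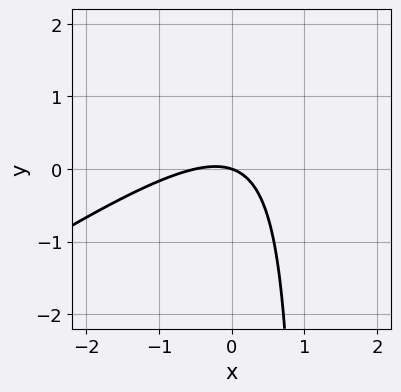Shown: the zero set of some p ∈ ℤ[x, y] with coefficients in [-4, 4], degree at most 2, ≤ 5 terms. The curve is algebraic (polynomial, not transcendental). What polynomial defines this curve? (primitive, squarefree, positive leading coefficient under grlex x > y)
(a) The degree is 2 — a generic line meets the curve in up to 2 points.
(b) Reading off the gridlines: it crosses the x-axis at the gridline x = 0; it meets the y-axis at y = 0 (among the integer gridlines).
(c) These observations pin down the coefficients.

2*x^2 - 3*x*y + x + 3*y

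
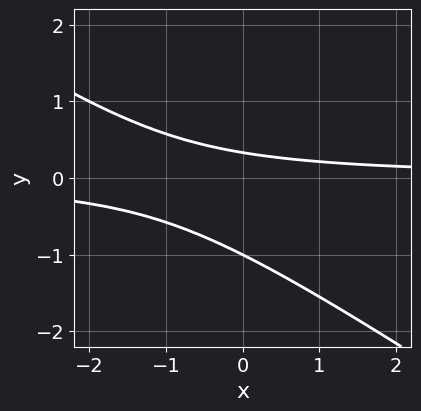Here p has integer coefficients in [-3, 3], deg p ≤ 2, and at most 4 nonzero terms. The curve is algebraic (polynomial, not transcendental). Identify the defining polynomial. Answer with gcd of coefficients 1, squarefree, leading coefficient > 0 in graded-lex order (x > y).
First, degree: no degree-1 curve has this shape, so deg p = 2.
Then, against the integer gridlines: it meets the y-axis at y = -1 (among the integer gridlines); no x-intercept at any integer in the box.
Finally, these observations pin down the coefficients.

2*x*y + 3*y^2 + 2*y - 1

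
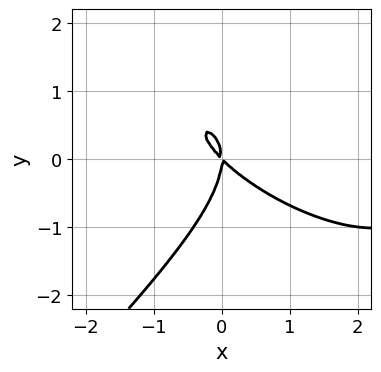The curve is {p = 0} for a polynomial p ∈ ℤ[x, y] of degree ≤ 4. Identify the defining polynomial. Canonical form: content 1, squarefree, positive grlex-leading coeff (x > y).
x^3 + x^2*y - 2*y^3 - 3*x^2 - 3*x*y

Degree: no degree-2 curve has this shape, so deg p = 3.
Observable constraints: one y-axis crossing is at y = 0; it crosses the x-axis at the gridline x = 0.
The integer polynomial consistent with all of this is the stated p.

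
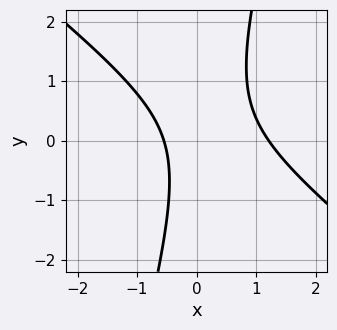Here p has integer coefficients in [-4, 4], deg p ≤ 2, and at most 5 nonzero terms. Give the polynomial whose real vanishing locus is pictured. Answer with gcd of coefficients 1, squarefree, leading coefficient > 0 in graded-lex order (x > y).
3*x^2 + 3*x*y - y^2 - 2*x - 2

First, the degree is 2 — a generic line meets the curve in up to 2 points.
Then, observable constraints: the curve avoids every integer y-axis point in the box.
Finally, these observations pin down the coefficients.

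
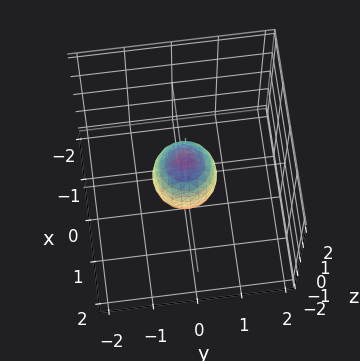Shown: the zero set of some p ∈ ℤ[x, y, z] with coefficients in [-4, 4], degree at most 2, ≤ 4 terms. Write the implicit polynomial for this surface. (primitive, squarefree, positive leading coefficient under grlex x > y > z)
2*x^2 + 2*y^2 + z^2 - 1

First, degree: a closed, bounded, convex surface; a quadric, so deg p = 2.
Then, symmetries: rotational symmetry about the z-axis ⇒ p depends on x, y only through x² + y²; it's symmetric under z → −z, forcing even powers of z.
Next, observable constraints: a circular section at z = 0 has radius between 0 and 1; the z-axis gridline crossings are at z ∈ {-1, 1}.
Finally, assembling these constraints gives the stated polynomial.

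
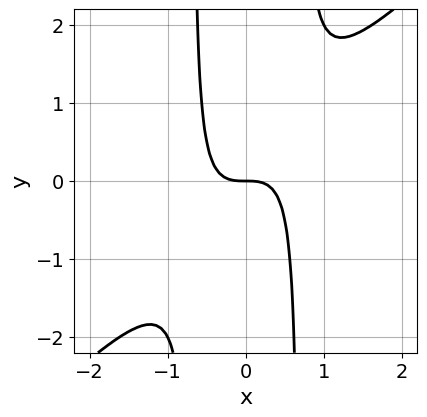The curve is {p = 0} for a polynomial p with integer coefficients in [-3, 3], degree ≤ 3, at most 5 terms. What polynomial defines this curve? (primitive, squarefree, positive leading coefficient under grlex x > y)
1. deg p = 3. The shape is more complex than any degree-2 curve.
2. Observable constraints: it crosses the x-axis at the gridline x = 0; it crosses the y-axis at the gridline y = 0.
3. Assembling these constraints gives the stated polynomial.

2*x^3 - 2*x^2*y + y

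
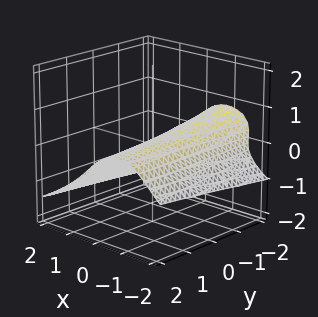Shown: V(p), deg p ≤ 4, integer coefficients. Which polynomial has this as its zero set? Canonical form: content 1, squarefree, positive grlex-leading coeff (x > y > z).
3*z^3 + 2*x^2 + y*z + 3*x + 2*z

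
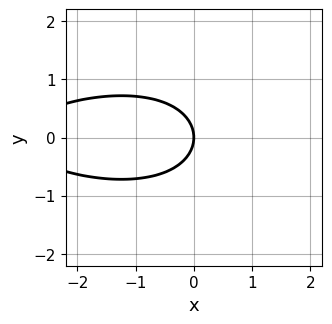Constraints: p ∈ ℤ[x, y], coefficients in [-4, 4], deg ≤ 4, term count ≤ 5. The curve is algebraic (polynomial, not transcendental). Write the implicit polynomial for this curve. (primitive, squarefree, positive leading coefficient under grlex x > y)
x*y^2 - x^2 - 3*y^2 - 3*x

1. deg p = 3.
2. Symmetries: it's symmetric under y → −y, forcing even powers of y.
3. From the visible intercepts: it meets the x-axis at x = 0 (among the integer gridlines); it crosses the y-axis at the gridline y = 0.
4. Matching integer coefficients to the picture gives p.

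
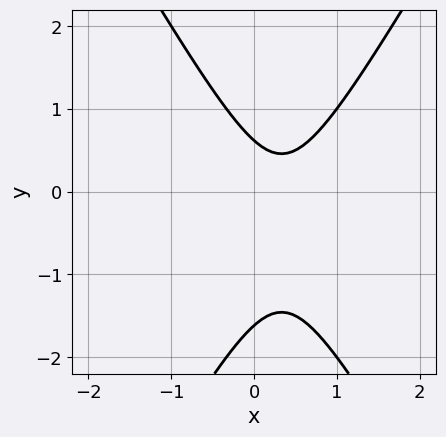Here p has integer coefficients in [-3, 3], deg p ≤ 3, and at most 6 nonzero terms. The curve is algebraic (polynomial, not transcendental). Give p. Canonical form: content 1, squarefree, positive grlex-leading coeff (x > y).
First, the degree is 2 — a generic line meets the curve in up to 2 points.
Next, reading off the gridlines: the curve avoids every integer x-axis point in the box.
Finally, fitting integer coefficients to these (and the overall shape) gives p.

3*x^2 - y^2 - 2*x - y + 1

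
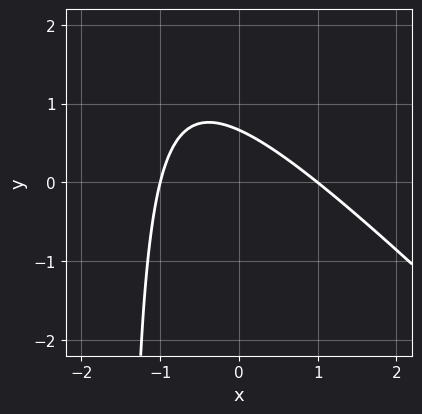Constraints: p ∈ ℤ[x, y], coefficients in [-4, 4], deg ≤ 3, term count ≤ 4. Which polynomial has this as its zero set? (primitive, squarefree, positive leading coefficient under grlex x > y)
2*x^2 + 2*x*y + 3*y - 2

The degree is 2 — the shape is more complex than any degree-1 curve.
From the axis intercepts and sections: among the integer gridlines, it crosses the x-axis at x ∈ {-1, 1}.
Together with the visible shape, these determine p as stated.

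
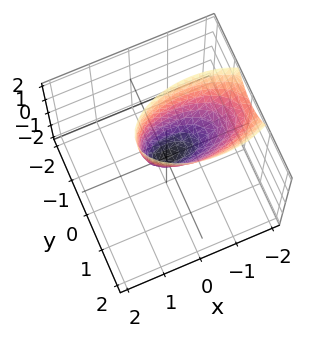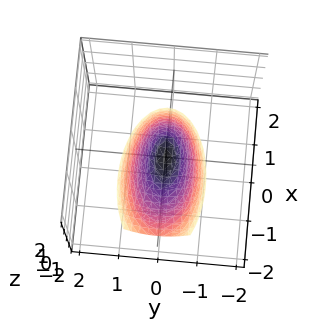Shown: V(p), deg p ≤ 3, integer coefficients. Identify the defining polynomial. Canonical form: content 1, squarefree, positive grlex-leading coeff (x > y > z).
x^2 + x*z + 3*y^2 - z

First, the degree is 2 — a generic line meets the surface in up to 2 points.
Then, against the integer gridlines: it crosses the y-axis at the gridline y = 0; it crosses the z-axis at the gridline z = 0.
Finally, putting this together gives p.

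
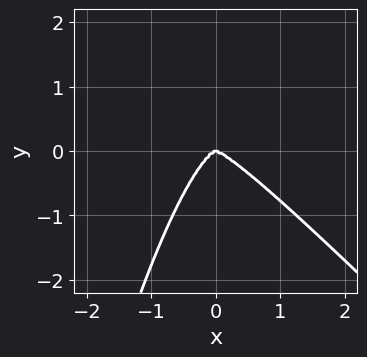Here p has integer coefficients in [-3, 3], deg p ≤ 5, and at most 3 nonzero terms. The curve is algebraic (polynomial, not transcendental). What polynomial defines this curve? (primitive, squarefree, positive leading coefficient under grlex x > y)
2*x^4 + 2*x^3*y + y^3

First, the degree is 4 — the shape is more complex than any degree-3 curve.
Then, checking where it meets the axes: one y-axis crossing is at y = 0; one x-axis crossing is at x = 0.
Finally, putting this together gives p.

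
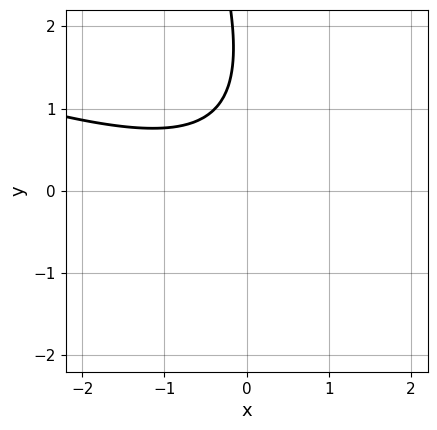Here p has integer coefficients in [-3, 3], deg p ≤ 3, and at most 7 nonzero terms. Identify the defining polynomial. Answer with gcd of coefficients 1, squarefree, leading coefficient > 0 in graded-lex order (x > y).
x^2 + 3*x*y + y^2 - 3*y + 3

First, the degree is 2 — the shape is more complex than any degree-1 curve.
Then, reading off the gridlines: the curve avoids every integer y-axis point in the box; no x-intercept at any integer in the box.
Finally, putting this together gives p.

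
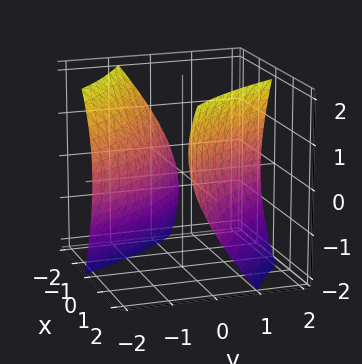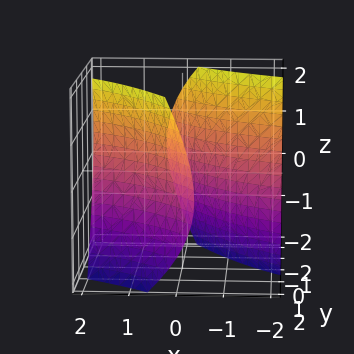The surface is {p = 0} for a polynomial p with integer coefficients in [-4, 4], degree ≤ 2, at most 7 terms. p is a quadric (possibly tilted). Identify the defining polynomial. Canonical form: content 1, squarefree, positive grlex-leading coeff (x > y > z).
x^2 + 3*x*y + x*z + y^2 - z^2 - 2

The picture has 2 separate pieces.
Degree: the shape is more complex than any degree-1 surface, so deg p = 2.
Checking where it meets the axes: it misses every integer gridline on the z-axis.
Together with the visible shape, these determine p as stated.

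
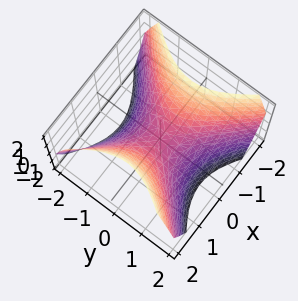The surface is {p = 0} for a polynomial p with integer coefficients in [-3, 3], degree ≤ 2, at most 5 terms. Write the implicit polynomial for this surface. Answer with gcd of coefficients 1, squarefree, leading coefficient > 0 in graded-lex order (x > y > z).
x^2 - y^2 - z

First, the degree is 2 — a hyperbolic paraboloid; a quadric.
Then, symmetries: mirror symmetry x ↦ −x ⇒ only even powers of x; it's symmetric under y → −y, forcing even powers of y.
Next, against the integer gridlines: it crosses the y-axis at the gridline y = 0; it meets the x-axis at x = 0 (among the integer gridlines); one z-axis crossing is at z = 0.
Finally, these observations pin down the coefficients.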